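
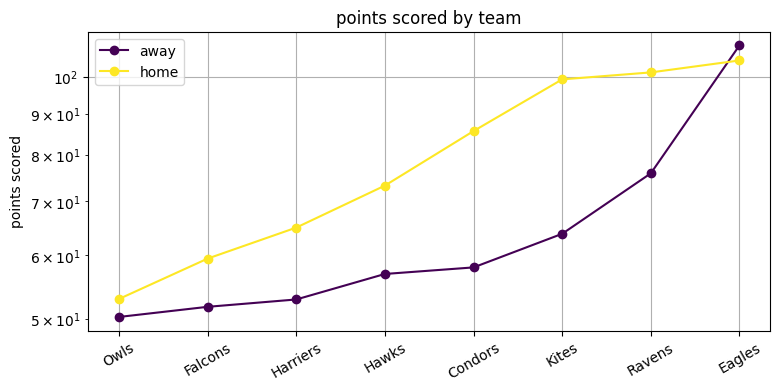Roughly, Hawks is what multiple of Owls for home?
Hawks ≈ 75, Owls ≈ 55; 75/55 ≈ 1.36.

≈ 1.36×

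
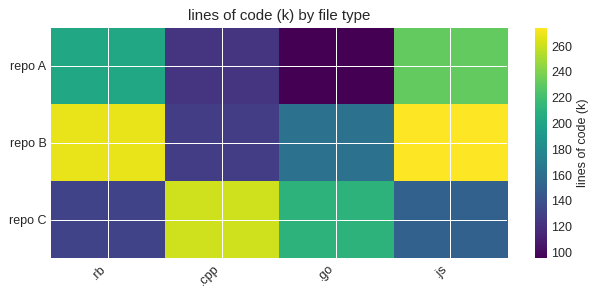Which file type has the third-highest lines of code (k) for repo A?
.cpp

Top 4 for repo A: .js ≈ 240, .rb ≈ 200, .cpp ≈ 120, .go ≈ 100.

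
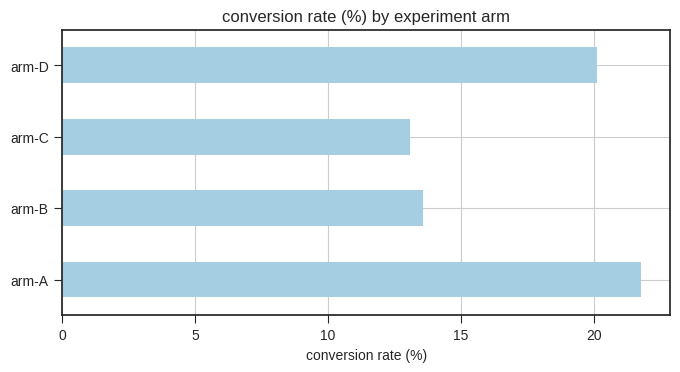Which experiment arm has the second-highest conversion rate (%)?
Top 3: arm-A ≈ 22, arm-D ≈ 20, arm-B ≈ 14.

arm-D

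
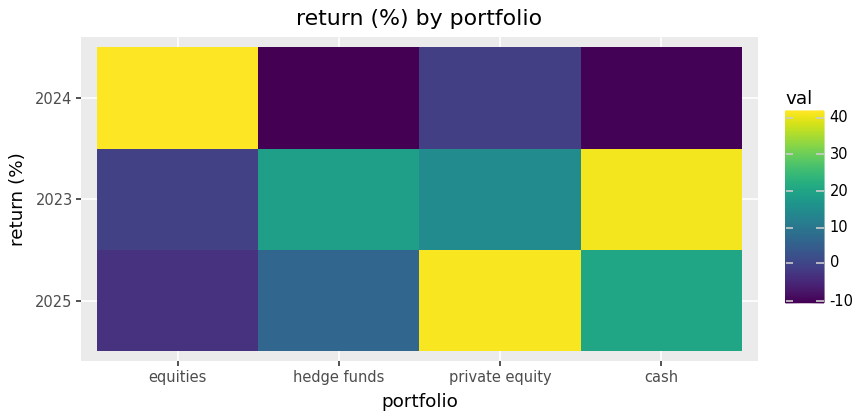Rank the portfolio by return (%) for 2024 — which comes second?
Top 3 for 2024: equities ≈ 40, private equity ≈ 0, cash ≈ -10.

private equity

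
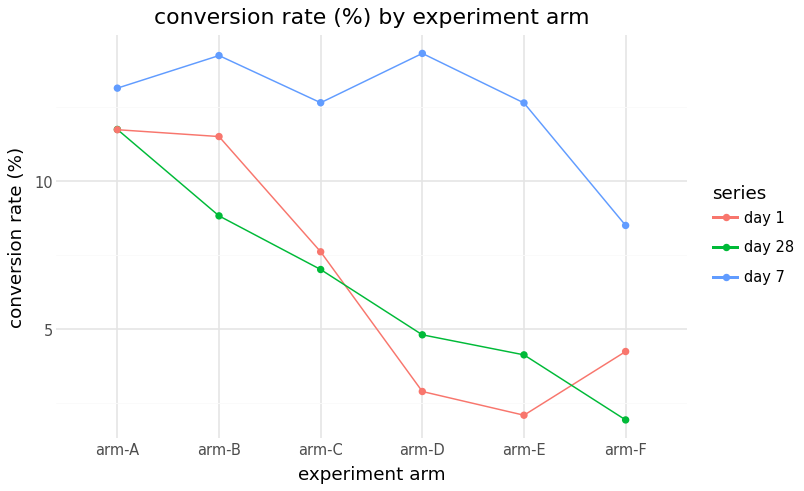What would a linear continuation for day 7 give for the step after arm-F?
≈ 5

Last three: 14, 12, 8 → slope ≈ -3/step → next ≈ 5.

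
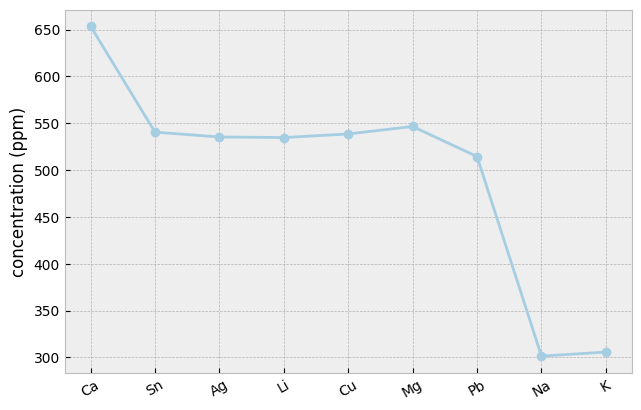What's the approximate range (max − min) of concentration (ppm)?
Max Ca ≈ 650, min Na ≈ 300; range ≈ 350.

≈ 350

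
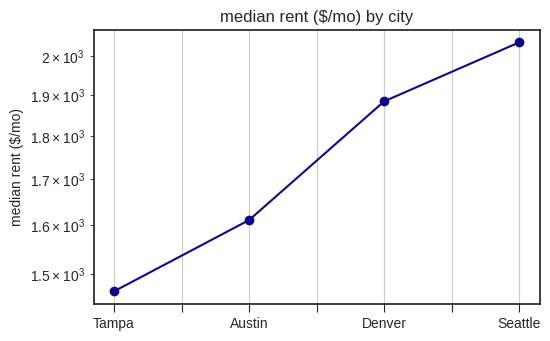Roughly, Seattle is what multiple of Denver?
≈ 1.08×

Seattle ≈ 2050, Denver ≈ 1900; 2050/1900 ≈ 1.08.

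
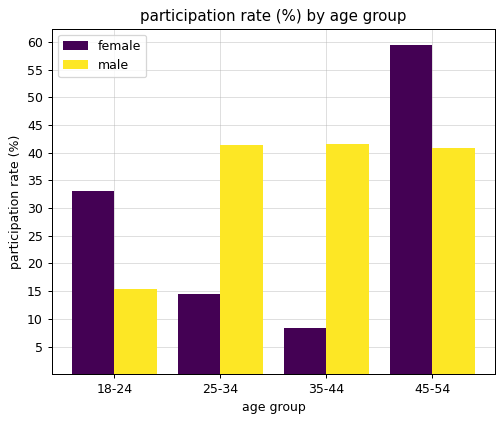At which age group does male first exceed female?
18-24: male ≈ 15 vs female ≈ 35 (not yet); 25-34: male ≈ 40 vs female ≈ 15 (first crossover).

25-34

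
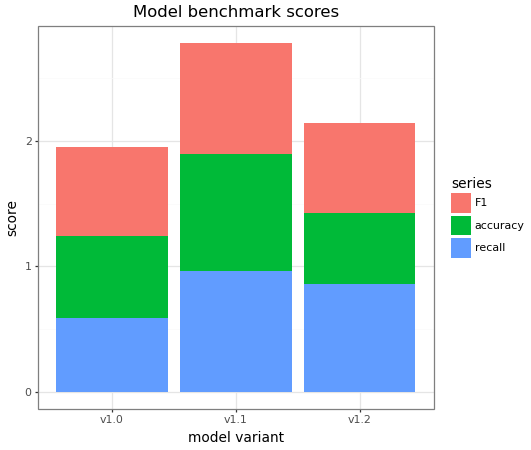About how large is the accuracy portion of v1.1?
accuracy top ≈ 2.0, bottom ≈ 1.0; segment ≈ 1.0.

≈ 1.0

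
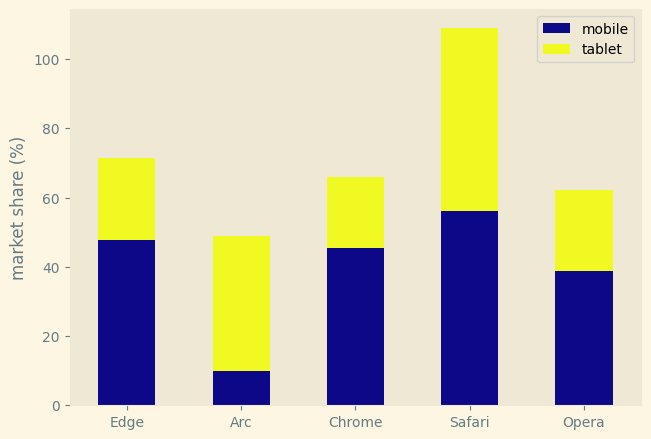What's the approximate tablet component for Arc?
tablet top ≈ 50, bottom ≈ 10; segment ≈ 40.

≈ 40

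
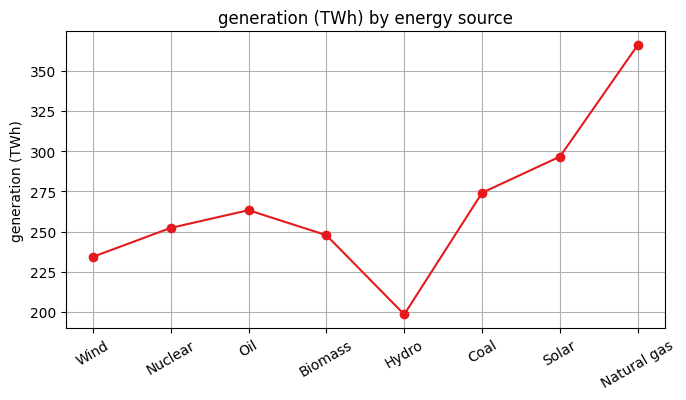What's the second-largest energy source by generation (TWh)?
Top 3: Natural gas ≈ 360, Solar ≈ 300, Coal ≈ 280.

Solar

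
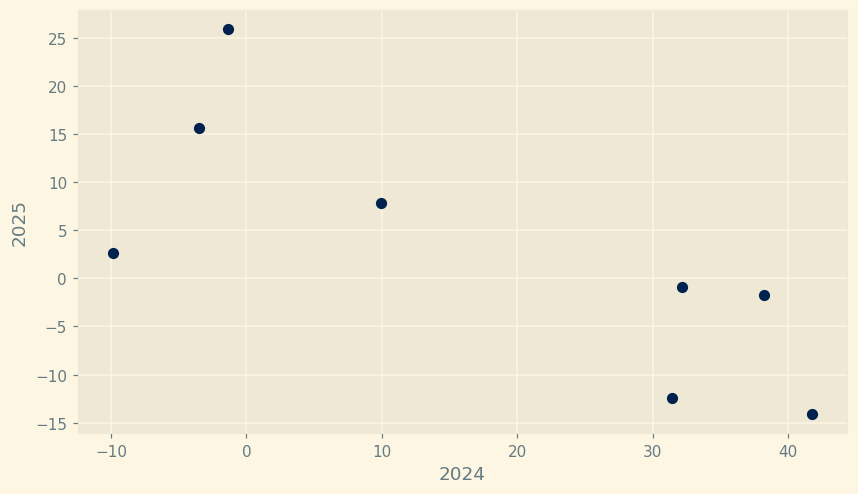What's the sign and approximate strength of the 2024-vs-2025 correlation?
negative, strong

Points are negatively correlated; strong (|r| ≈ 0.8).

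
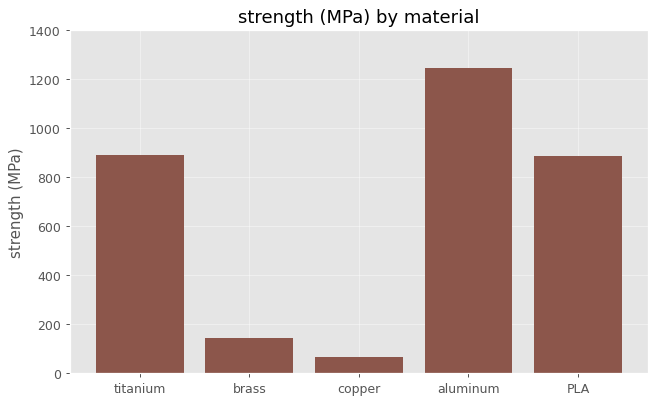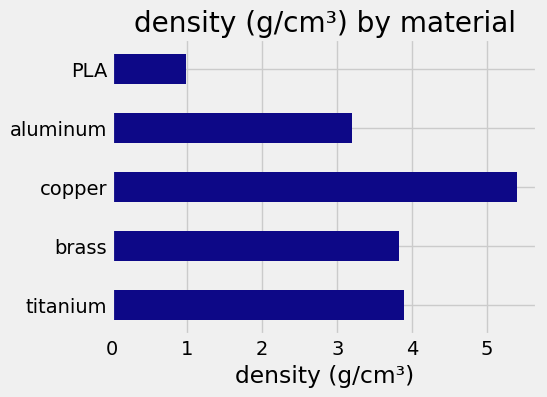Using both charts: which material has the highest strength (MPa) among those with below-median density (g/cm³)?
aluminum

Chart 2 median density (g/cm³) ≈ 4; below-median materials: aluminum, PLA. Among those, aluminum has the highest strength (MPa) (≈ 1200).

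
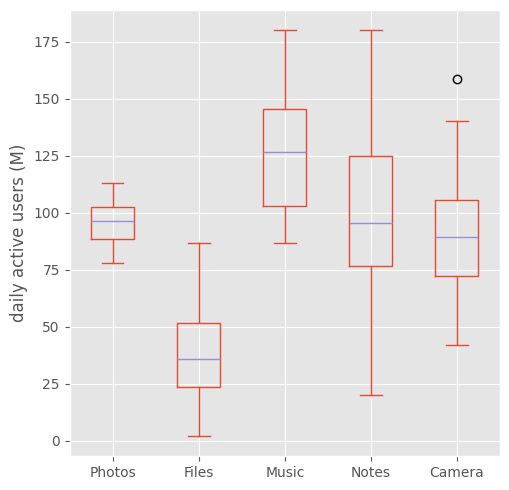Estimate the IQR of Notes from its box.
Q3 ≈ 120, Q1 ≈ 80; IQR ≈ 40.

≈ 40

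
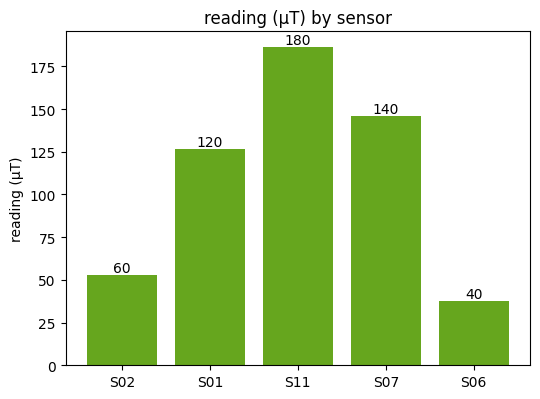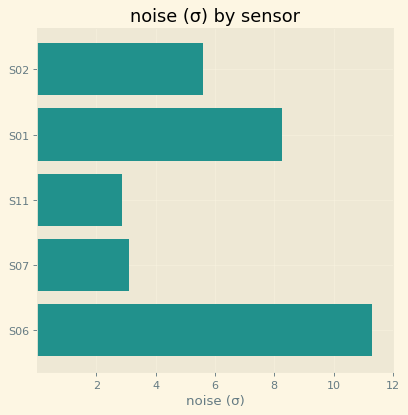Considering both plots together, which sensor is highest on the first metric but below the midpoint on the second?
S11

Chart 2 median noise (σ) ≈ 6; below-median sensors: S11, S07. Among those, S11 has the highest reading (µT) (≈ 180).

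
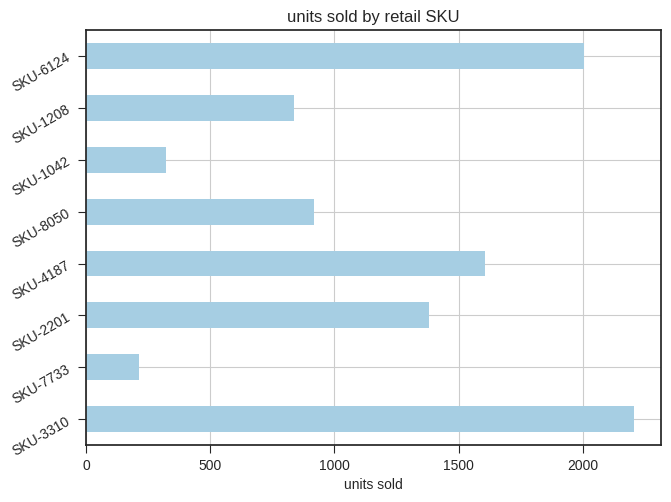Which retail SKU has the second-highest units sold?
Top 3: SKU-3310 ≈ 2200, SKU-6124 ≈ 2000, SKU-4187 ≈ 1600.

SKU-6124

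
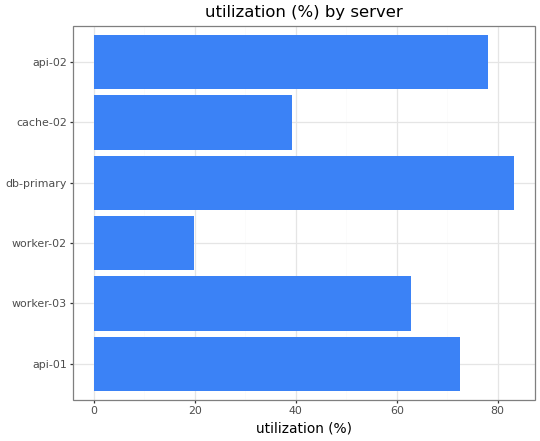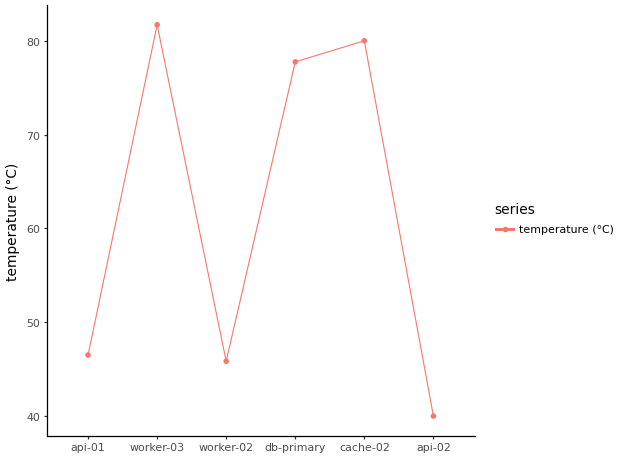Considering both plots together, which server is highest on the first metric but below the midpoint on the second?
Chart 2 median temperature (°C) ≈ 60; below-median servers: api-01, worker-02, api-02. Among those, api-02 has the highest utilization (%) (≈ 80).

api-02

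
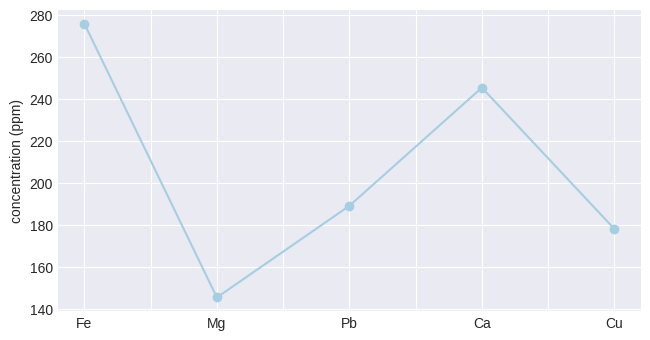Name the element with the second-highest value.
Top 3: Fe ≈ 280, Ca ≈ 240, Pb ≈ 180.

Ca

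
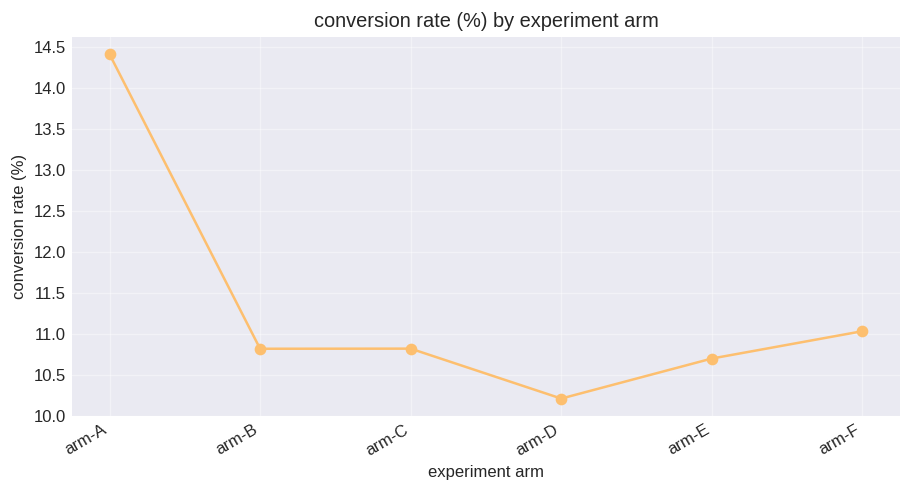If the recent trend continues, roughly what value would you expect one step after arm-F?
Last three: 10.0, 10.5, 11.0 → slope ≈ 0.5/step → next ≈ 11.5.

≈ 11.5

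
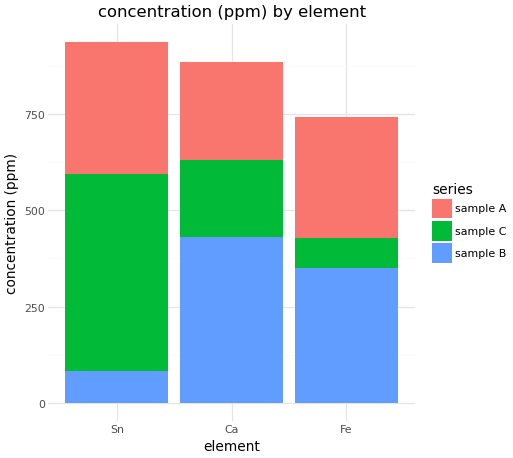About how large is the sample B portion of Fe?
sample B top ≈ 300, bottom ≈ 0; segment ≈ 300.

≈ 300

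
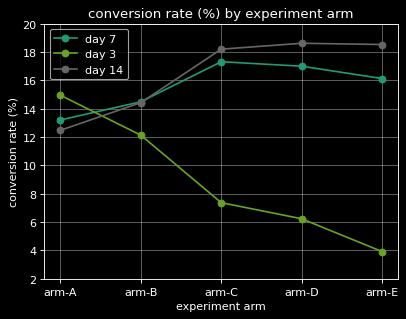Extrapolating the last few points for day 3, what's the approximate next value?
Last three: 8, 6, 4 → slope ≈ -2/step → next ≈ 2.

≈ 2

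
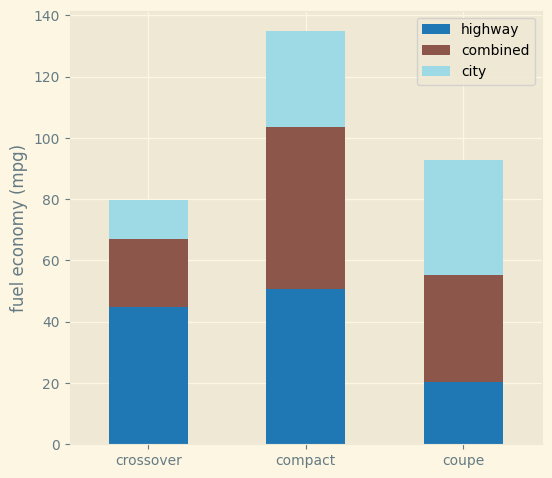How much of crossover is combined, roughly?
≈ 20

combined top ≈ 60, bottom ≈ 40; segment ≈ 20.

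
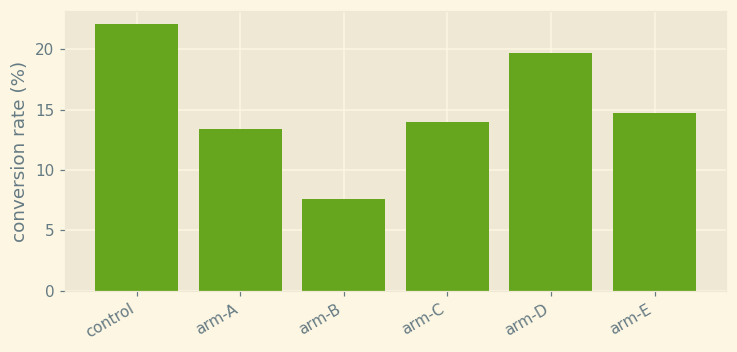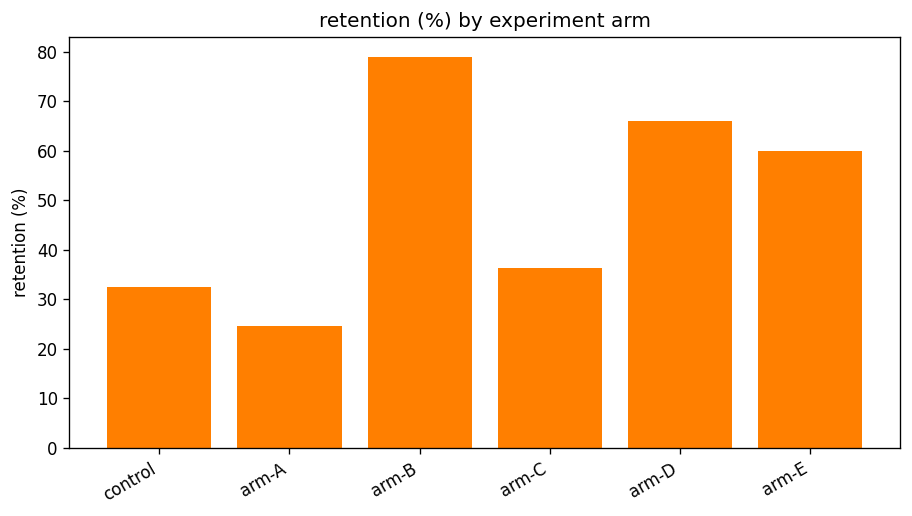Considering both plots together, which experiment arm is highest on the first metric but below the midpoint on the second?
control

Chart 2 median retention (%) ≈ 50; below-median experiment arms: control, arm-A, arm-C. Among those, control has the highest conversion rate (%) (≈ 20).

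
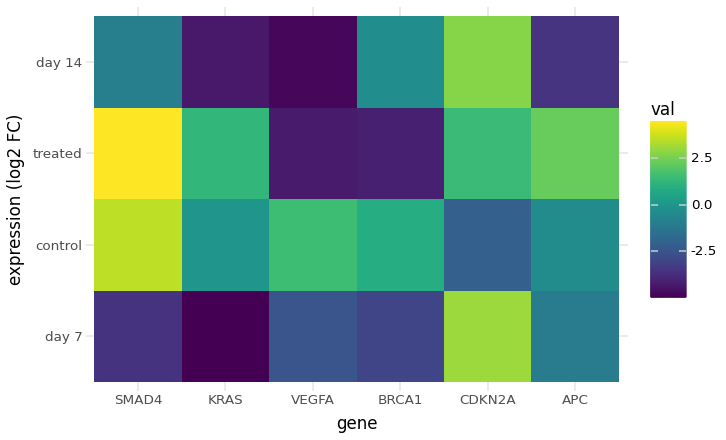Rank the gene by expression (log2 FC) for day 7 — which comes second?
APC

Top 3 for day 7: CDKN2A ≈ 3, APC ≈ -1, VEGFA ≈ -3.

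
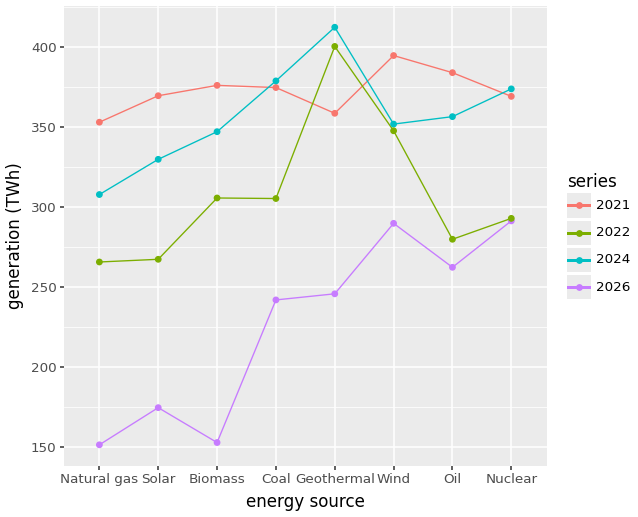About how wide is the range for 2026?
Max Nuclear ≈ 300, min Natural gas ≈ 150; range ≈ 150.

≈ 150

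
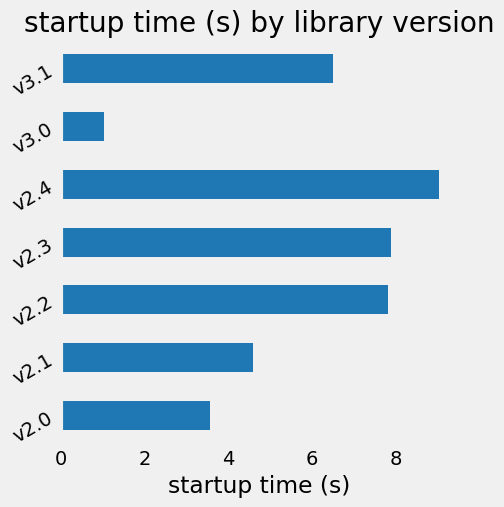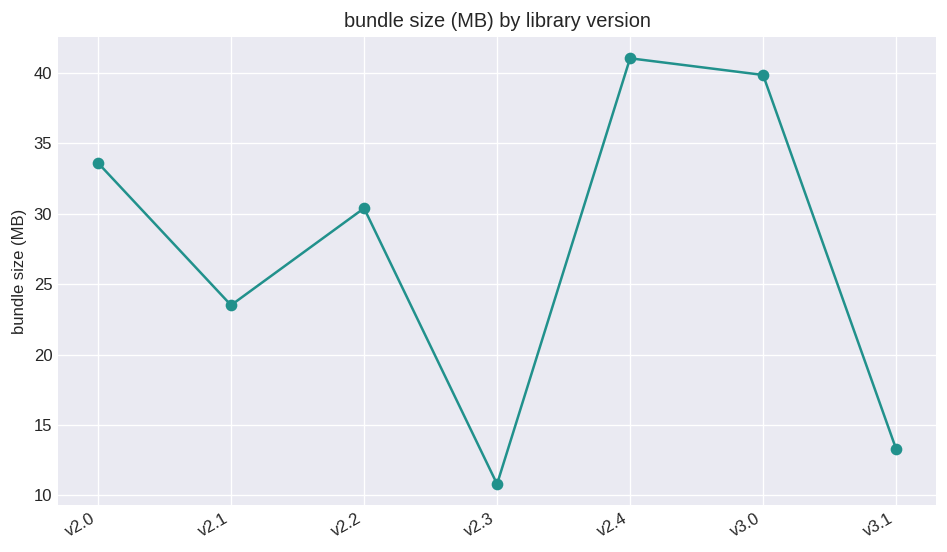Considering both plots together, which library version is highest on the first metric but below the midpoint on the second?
Chart 2 median bundle size (MB) ≈ 30; below-median library versions: v2.1, v2.3, v3.1. Among those, v2.3 has the highest startup time (s) (≈ 8).

v2.3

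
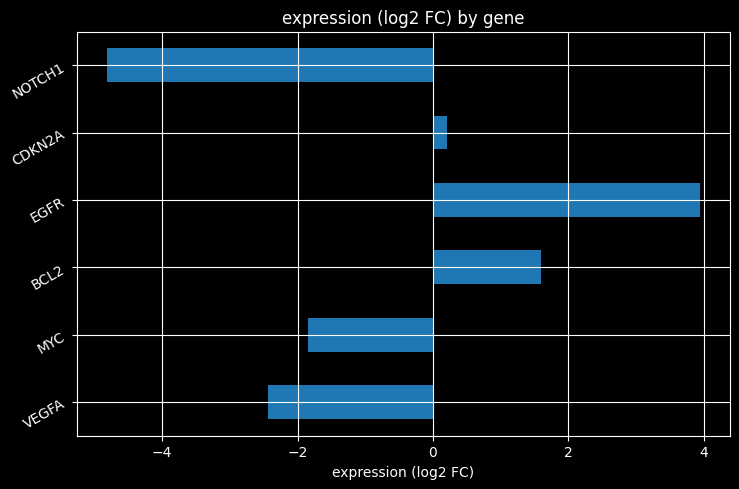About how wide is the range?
Max EGFR ≈ 4, min NOTCH1 ≈ -5; range ≈ 9.

≈ 9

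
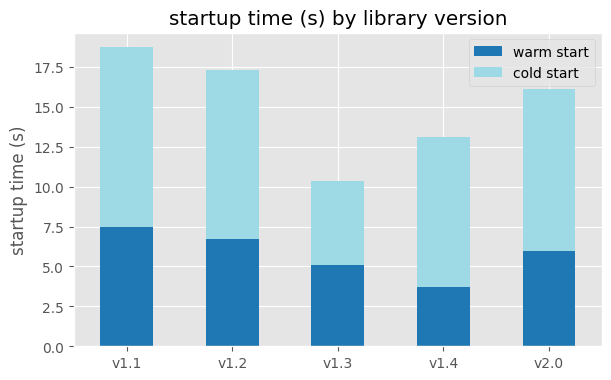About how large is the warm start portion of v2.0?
≈ 6

warm start top ≈ 6, bottom ≈ 0; segment ≈ 6.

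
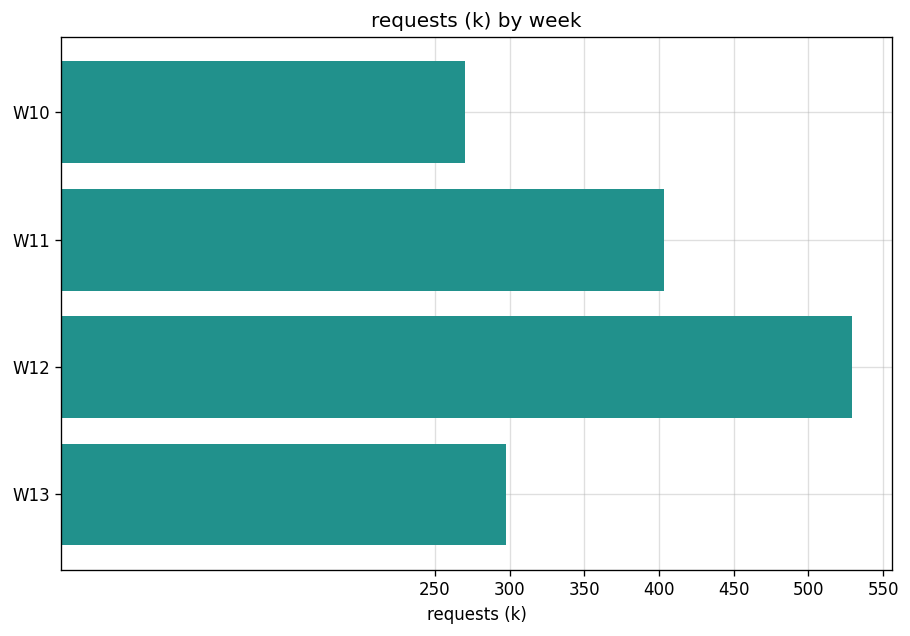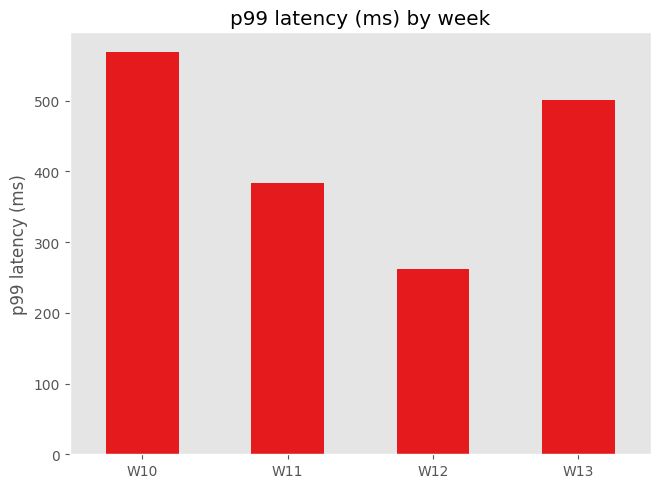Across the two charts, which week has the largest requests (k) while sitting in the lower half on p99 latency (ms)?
W12

Chart 2 median p99 latency (ms) ≈ 400; below-median weeks: W11, W12. Among those, W12 has the highest requests (k) (≈ 550).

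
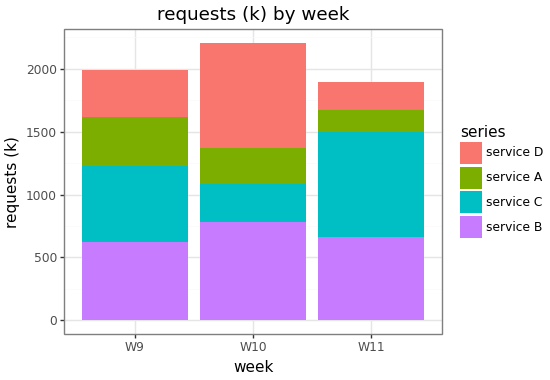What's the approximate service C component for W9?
service C top ≈ 1200, bottom ≈ 600; segment ≈ 600.

≈ 600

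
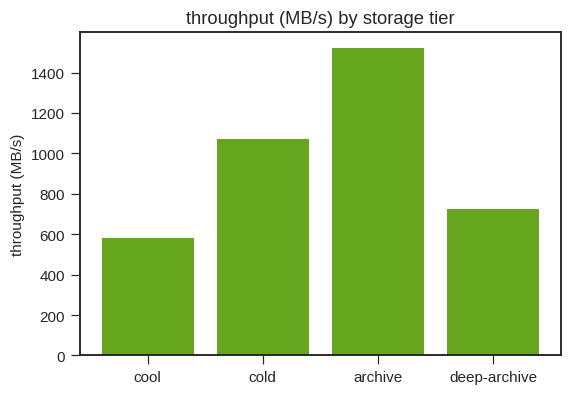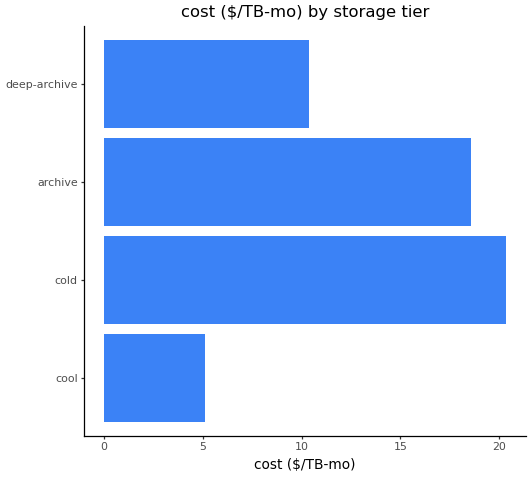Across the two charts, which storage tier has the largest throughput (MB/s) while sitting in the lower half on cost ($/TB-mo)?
deep-archive

Chart 2 median cost ($/TB-mo) ≈ 14; below-median storage tiers: cool, deep-archive. Among those, deep-archive has the highest throughput (MB/s) (≈ 800).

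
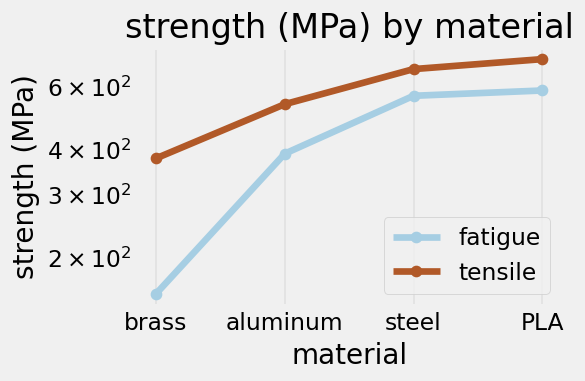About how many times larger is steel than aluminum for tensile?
≈ 1.18×

steel ≈ 650, aluminum ≈ 550; 650/550 ≈ 1.18.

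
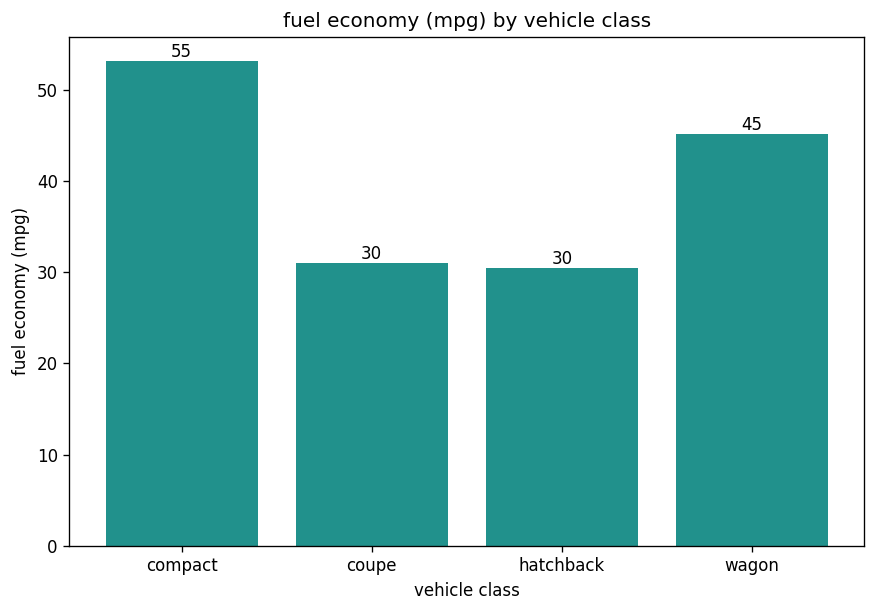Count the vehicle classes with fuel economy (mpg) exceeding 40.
2

Above 40: compact, wagon.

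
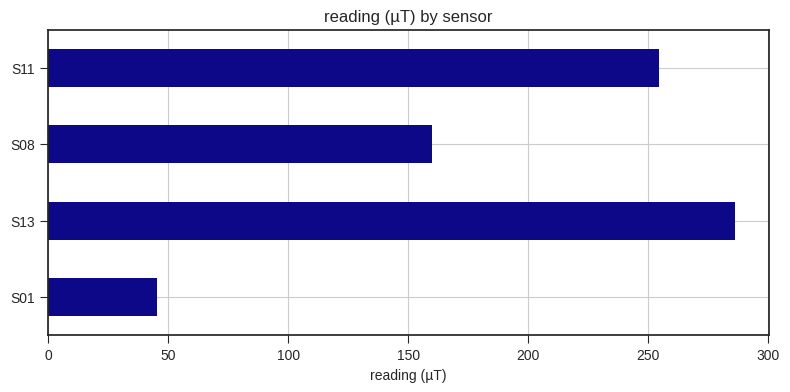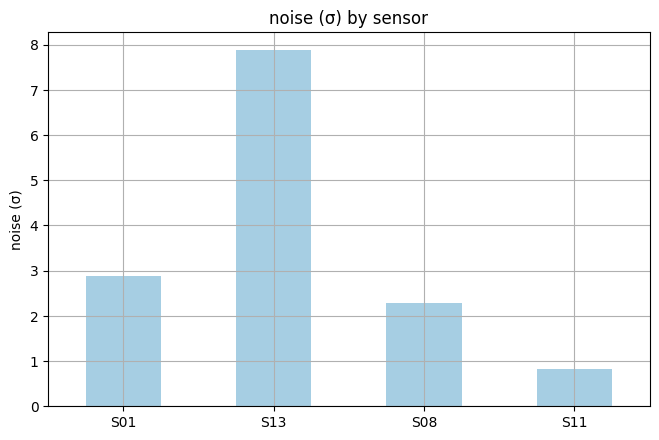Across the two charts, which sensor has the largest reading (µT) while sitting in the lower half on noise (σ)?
S11

Chart 2 median noise (σ) ≈ 3; below-median sensors: S08, S11. Among those, S11 has the highest reading (µT) (≈ 250).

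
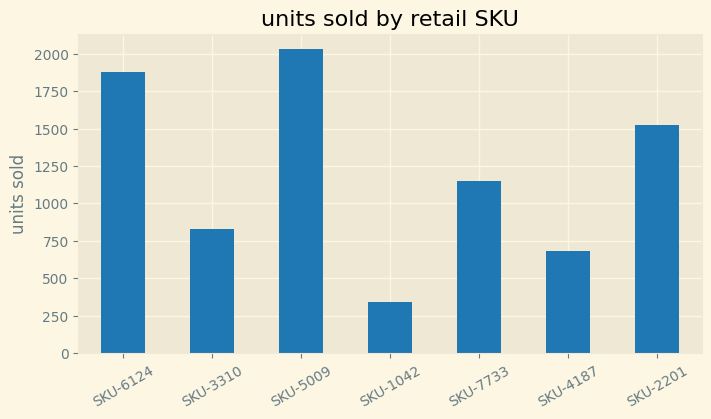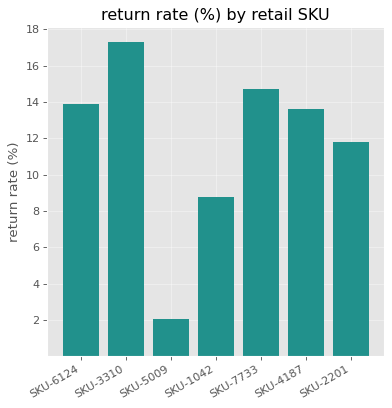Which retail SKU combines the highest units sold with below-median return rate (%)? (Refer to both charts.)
SKU-5009

Chart 2 median return rate (%) ≈ 14; below-median retail SKUs: SKU-5009, SKU-1042, SKU-2201. Among those, SKU-5009 has the highest units sold (≈ 2000).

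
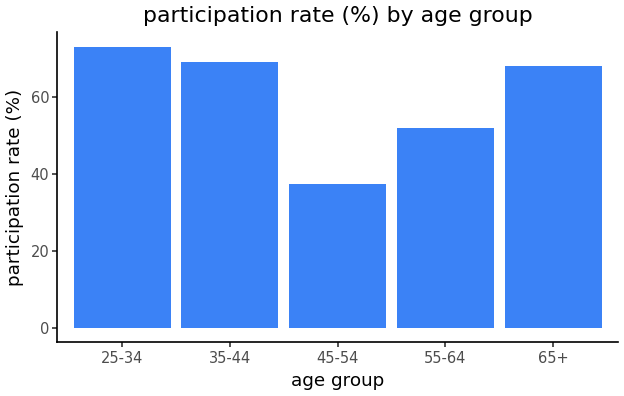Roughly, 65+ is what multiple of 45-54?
≈ 1.75×

65+ ≈ 70, 45-54 ≈ 40; 70/40 ≈ 1.75.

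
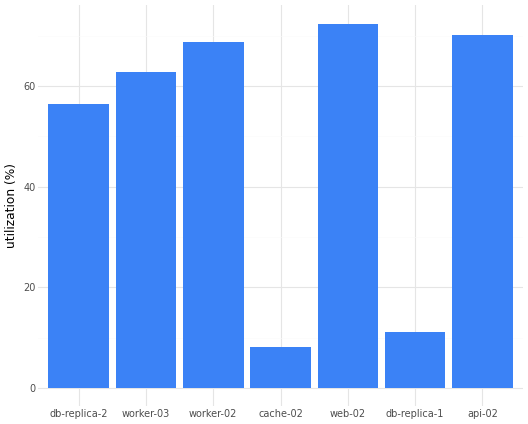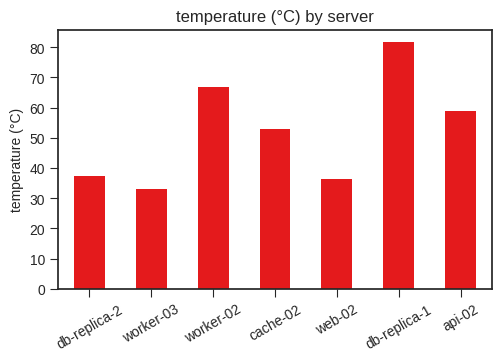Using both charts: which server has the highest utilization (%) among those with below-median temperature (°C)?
Chart 2 median temperature (°C) ≈ 50; below-median servers: db-replica-2, worker-03, web-02. Among those, web-02 has the highest utilization (%) (≈ 70).

web-02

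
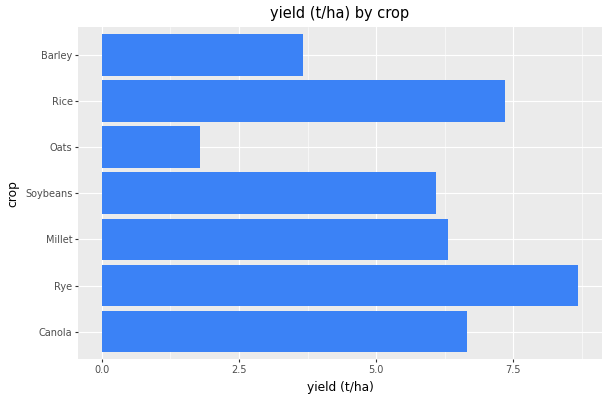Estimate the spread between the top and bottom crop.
Max Rye ≈ 9, min Oats ≈ 2; range ≈ 7.

≈ 7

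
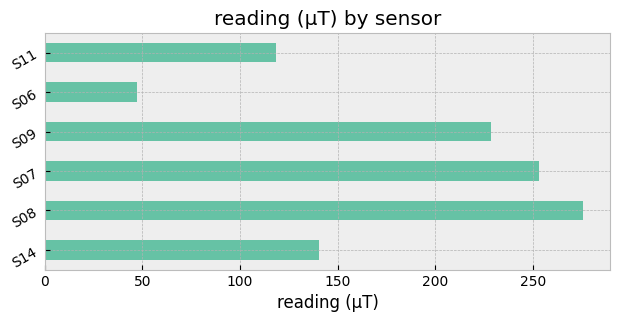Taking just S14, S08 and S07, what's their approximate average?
≈ 225

(150 + 275 + 250) / 3 ≈ 225.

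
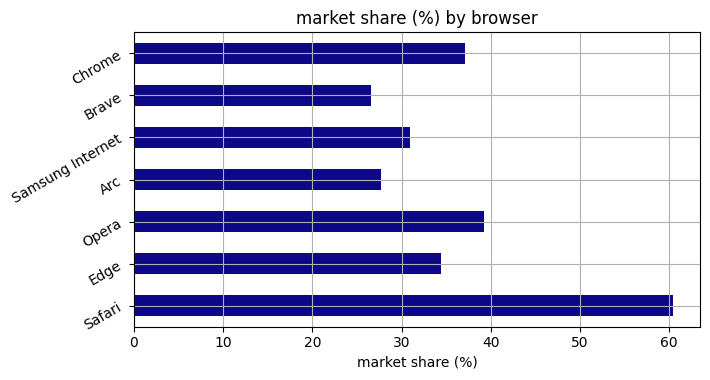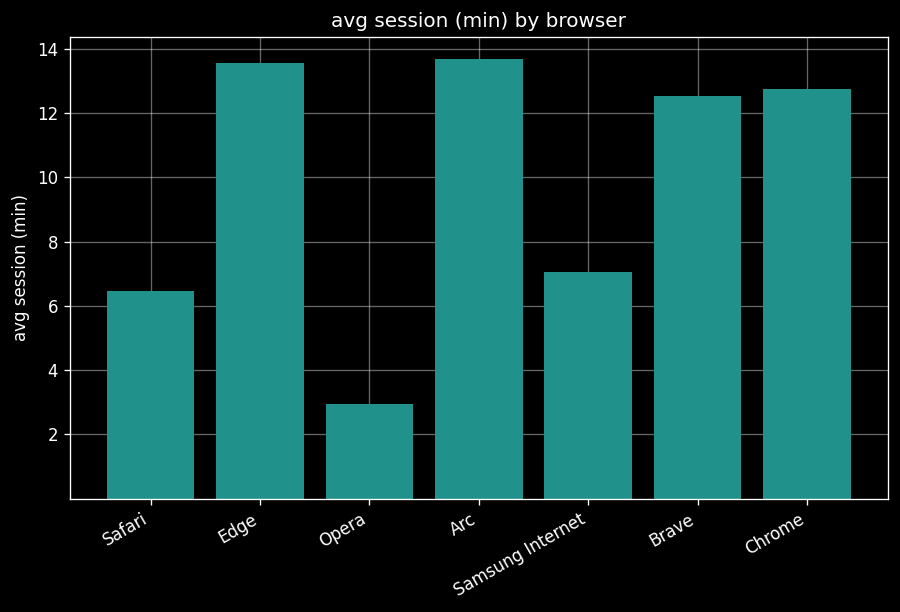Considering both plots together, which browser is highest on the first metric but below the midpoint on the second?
Safari

Chart 2 median avg session (min) ≈ 12; below-median browsers: Safari, Opera, Samsung Internet. Among those, Safari has the highest market share (%) (≈ 60).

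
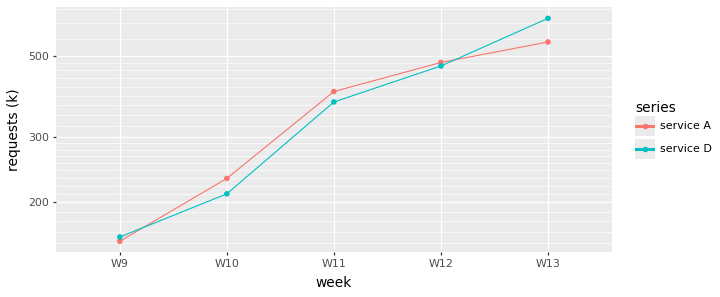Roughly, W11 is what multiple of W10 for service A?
W11 ≈ 400, W10 ≈ 250; 400/250 ≈ 1.6.

≈ 1.6×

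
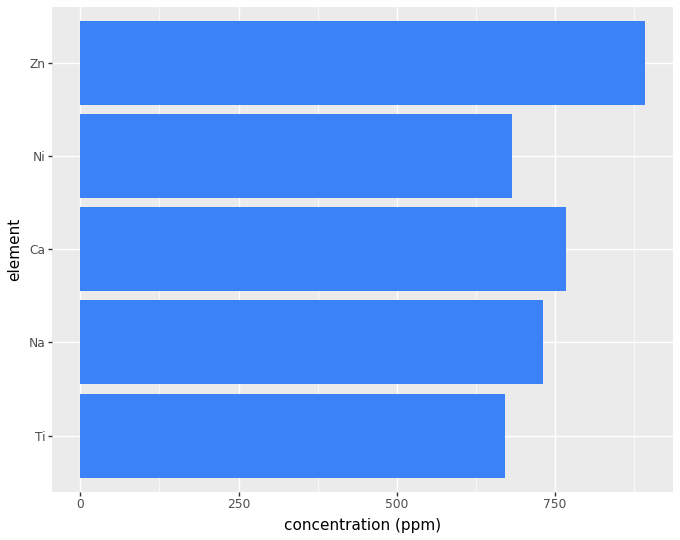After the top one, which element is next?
Top 3: Zn ≈ 900, Ca ≈ 800, Na ≈ 700.

Ca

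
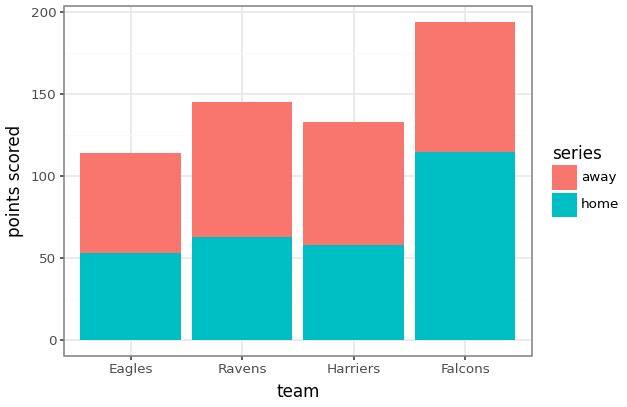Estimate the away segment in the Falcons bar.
away top ≈ 200, bottom ≈ 120; segment ≈ 80.

≈ 80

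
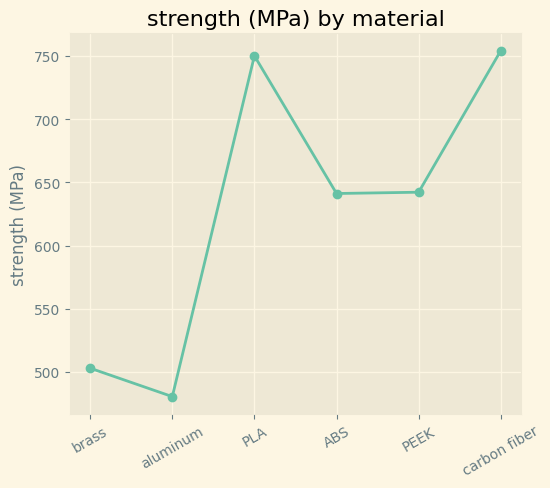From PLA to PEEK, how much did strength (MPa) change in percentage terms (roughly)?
PLA ≈ 750, PEEK ≈ 650; (650 − 750) / 750 ≈ -13.3%.

≈ -13.3%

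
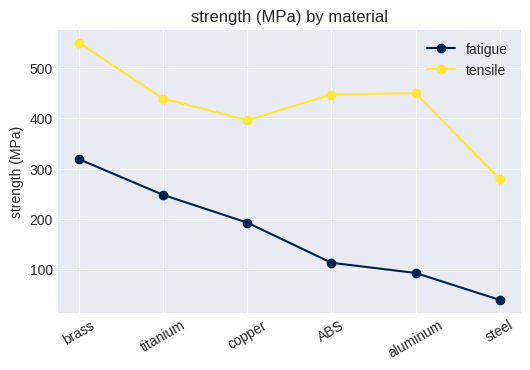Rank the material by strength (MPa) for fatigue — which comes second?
Top 3 for fatigue: brass ≈ 300, titanium ≈ 250, copper ≈ 200.

titanium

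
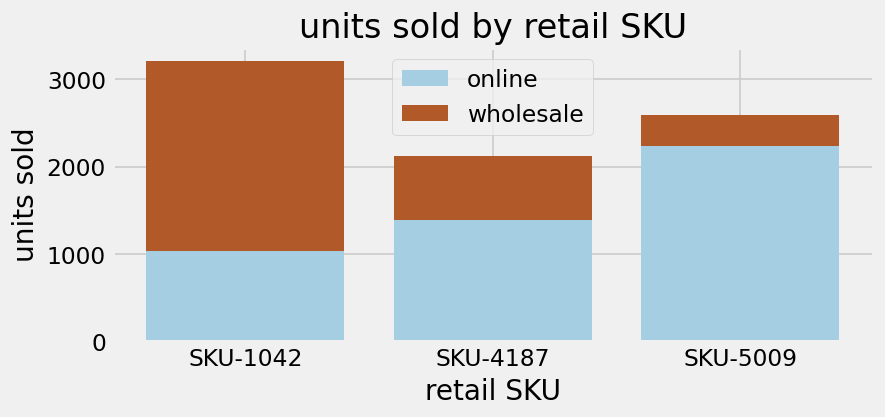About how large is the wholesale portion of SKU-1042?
≈ 2000

wholesale top ≈ 3000, bottom ≈ 1000; segment ≈ 2000.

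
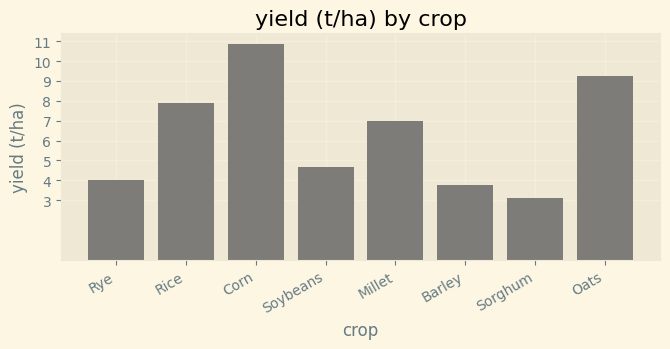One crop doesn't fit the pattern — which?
Corn

Corn ≈ 11; the rest sit between ≈ 3 and ≈ 9.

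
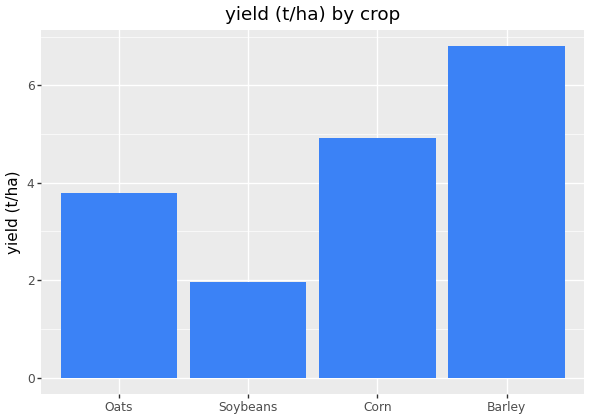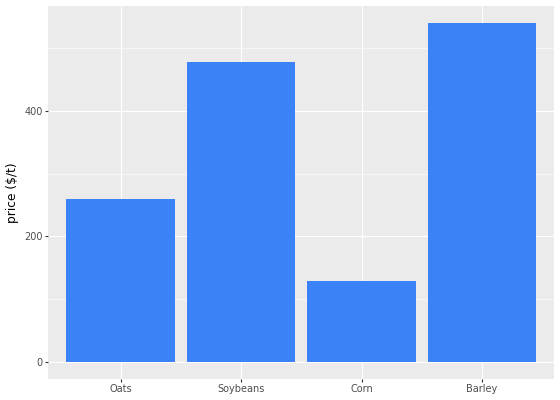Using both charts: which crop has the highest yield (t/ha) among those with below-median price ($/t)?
Chart 2 median price ($/t) ≈ 350; below-median crops: Oats, Corn. Among those, Corn has the highest yield (t/ha) (≈ 5).

Corn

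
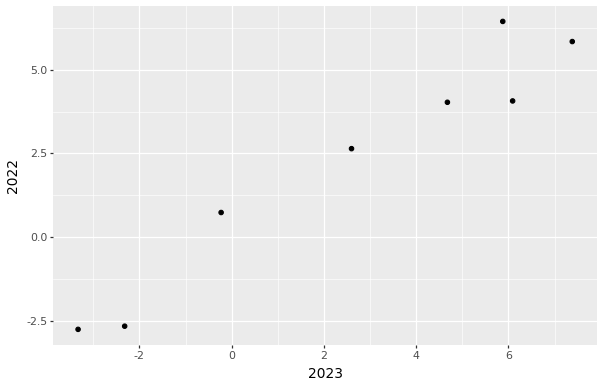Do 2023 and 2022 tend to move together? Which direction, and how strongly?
Points are positively correlated; strong (|r| ≈ 1.0).

positive, strong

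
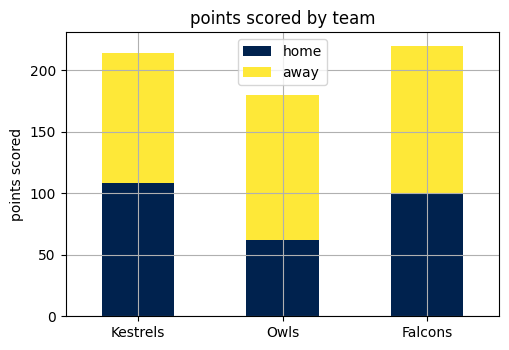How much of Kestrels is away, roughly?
away top ≈ 220, bottom ≈ 100; segment ≈ 120.

≈ 120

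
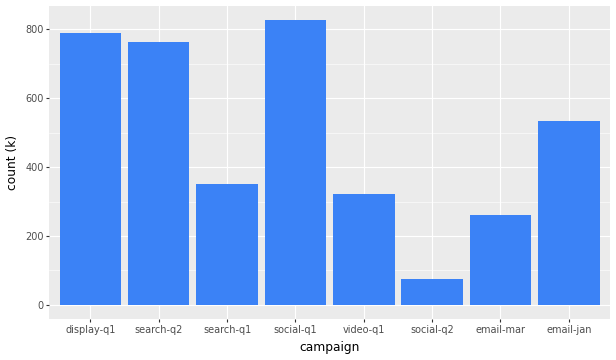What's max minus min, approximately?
≈ 700

Max social-q1 ≈ 800, min social-q2 ≈ 100; range ≈ 700.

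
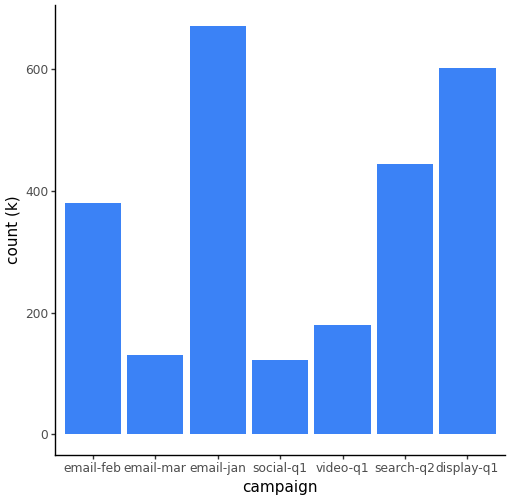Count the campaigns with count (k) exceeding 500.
2

Above 500: email-jan, display-q1.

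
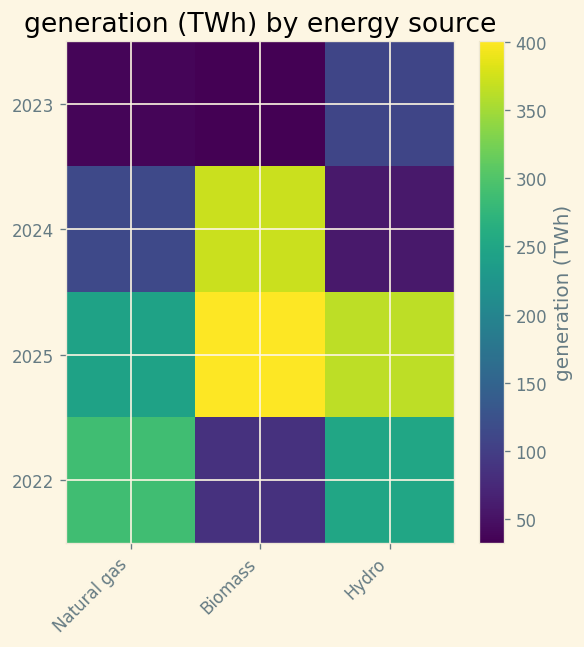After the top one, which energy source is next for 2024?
Top 3 for 2024: Biomass ≈ 350, Natural gas ≈ 100, Hydro ≈ 50.

Natural gas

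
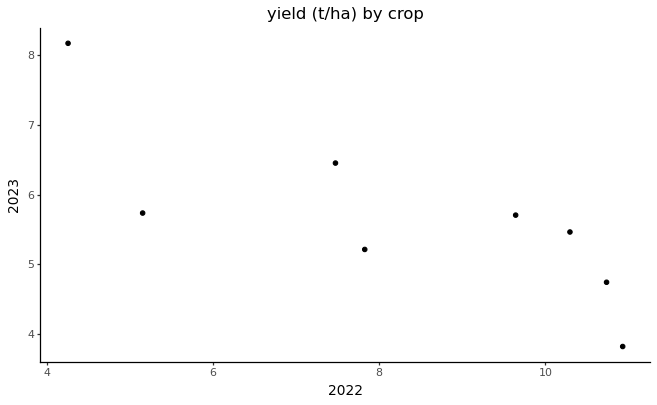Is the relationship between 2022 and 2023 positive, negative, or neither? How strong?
negative, strong

Points are negatively correlated; strong (|r| ≈ 0.8).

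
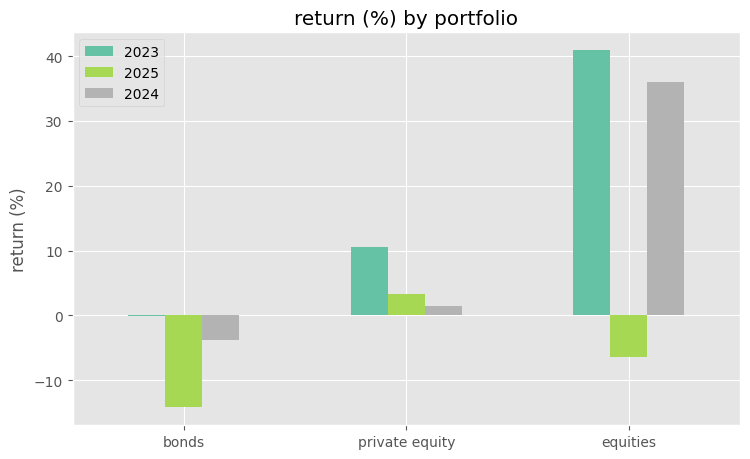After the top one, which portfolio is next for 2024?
Top 3 for 2024: equities ≈ 35, private equity ≈ 0, bonds ≈ -5.

private equity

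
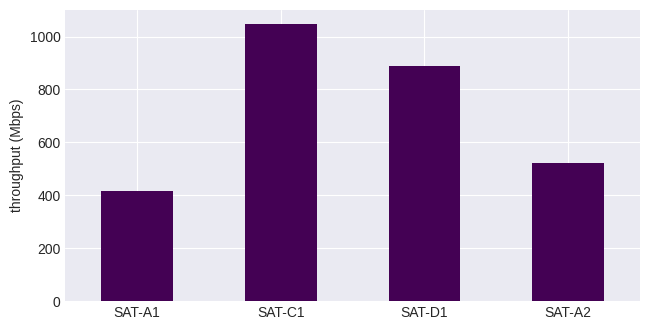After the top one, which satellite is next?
Top 3: SAT-C1 ≈ 1000, SAT-D1 ≈ 900, SAT-A2 ≈ 500.

SAT-D1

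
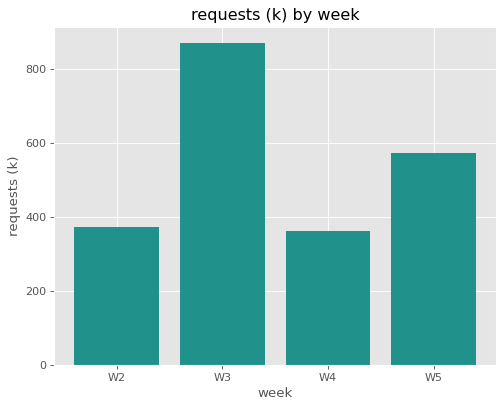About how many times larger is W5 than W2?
≈ 1.5×

W5 ≈ 600, W2 ≈ 400; 600/400 ≈ 1.5.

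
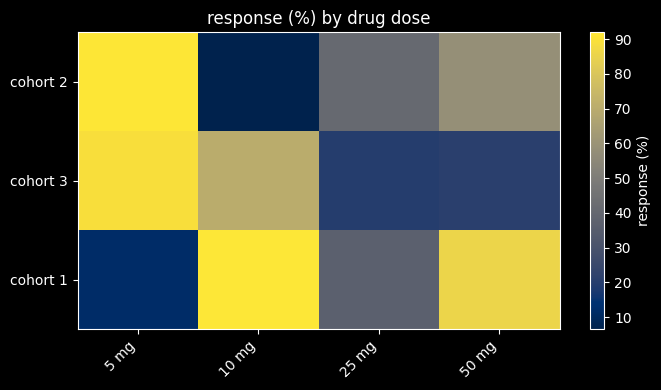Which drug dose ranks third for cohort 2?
Top 4 for cohort 2: 5 mg ≈ 90, 50 mg ≈ 60, 25 mg ≈ 40, 10 mg ≈ 10.

25 mg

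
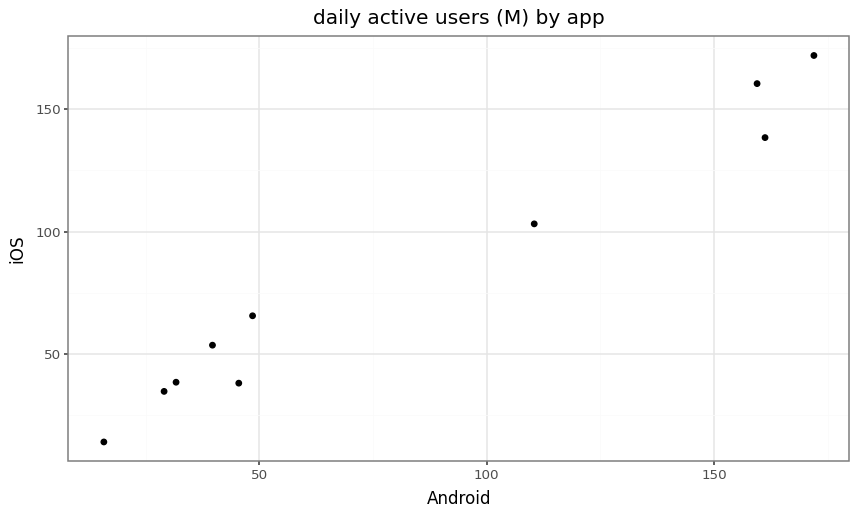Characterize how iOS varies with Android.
positive, strong

Points are positively correlated; strong (|r| ≈ 1.0).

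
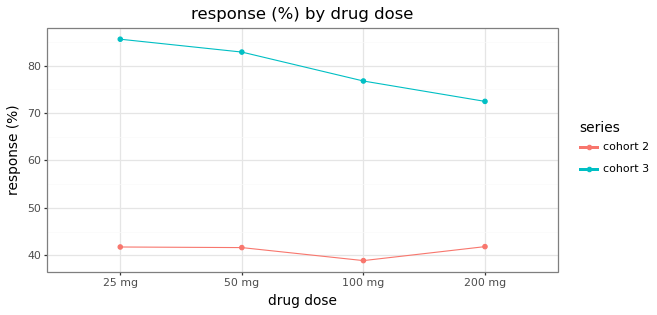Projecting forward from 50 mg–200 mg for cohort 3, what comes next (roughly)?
Last three: 85, 75, 70 → slope ≈ -7.5/step → next ≈ 62.5.

≈ 62.5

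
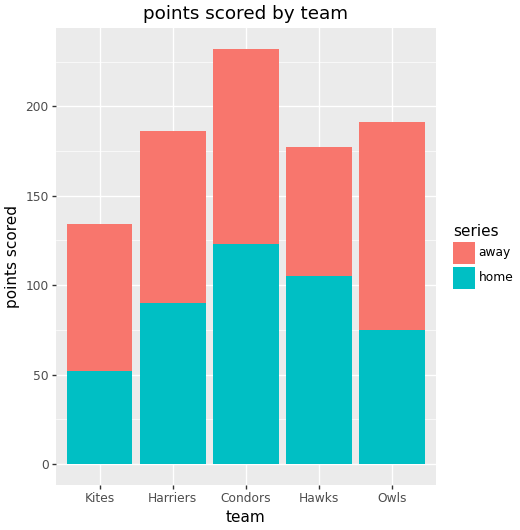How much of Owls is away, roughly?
away top ≈ 200, bottom ≈ 80; segment ≈ 120.

≈ 120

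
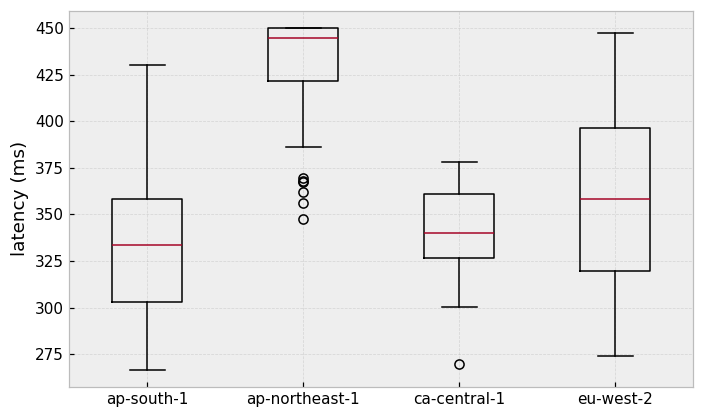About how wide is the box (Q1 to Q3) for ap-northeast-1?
≈ 30

Q3 ≈ 450, Q1 ≈ 420; IQR ≈ 30.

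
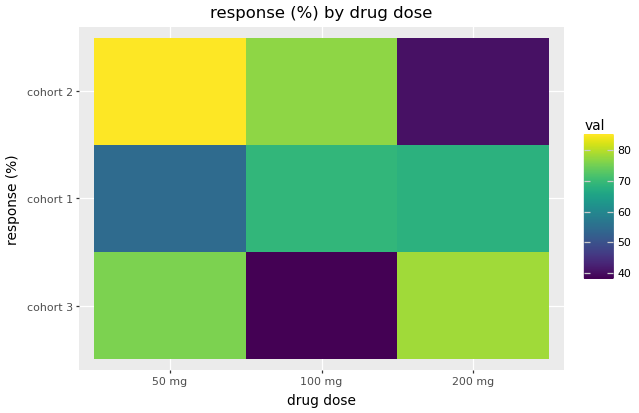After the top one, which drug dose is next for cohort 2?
Top 3 for cohort 2: 50 mg ≈ 85, 100 mg ≈ 75, 200 mg ≈ 40.

100 mg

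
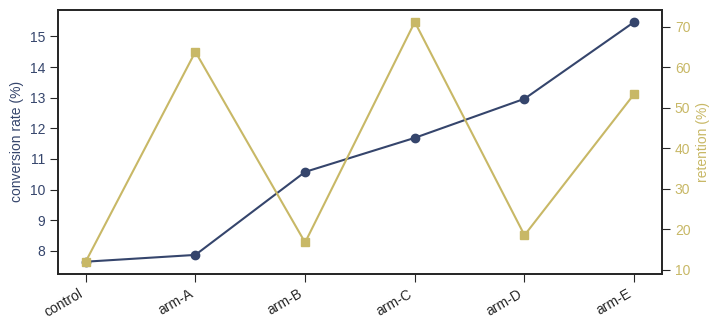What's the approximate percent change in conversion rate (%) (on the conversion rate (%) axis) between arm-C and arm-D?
≈ +8.3%

arm-C ≈ 12, arm-D ≈ 13; (13 − 12) / 12 ≈ +8.3%.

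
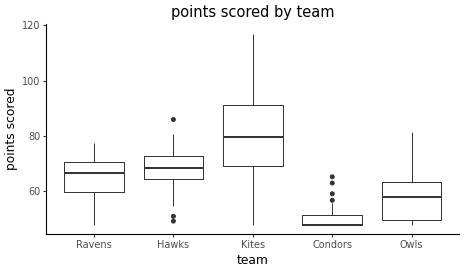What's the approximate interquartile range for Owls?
≈ 15

Q3 ≈ 65, Q1 ≈ 50; IQR ≈ 15.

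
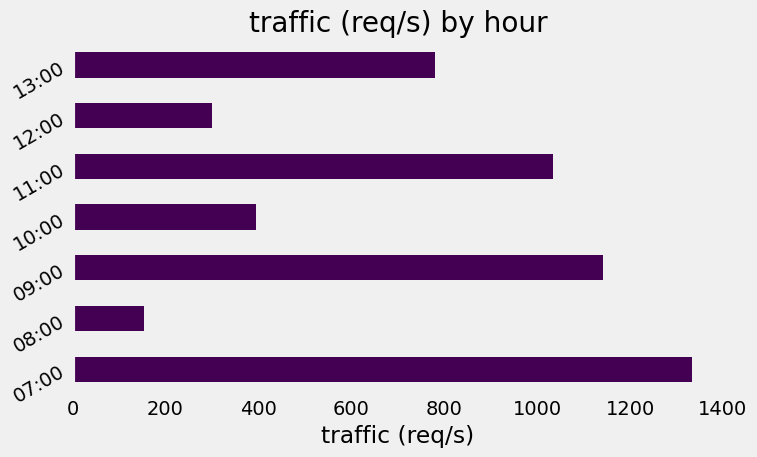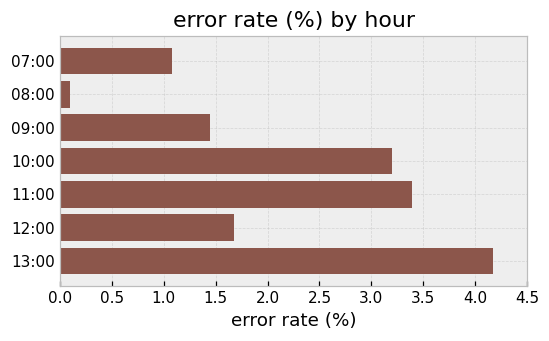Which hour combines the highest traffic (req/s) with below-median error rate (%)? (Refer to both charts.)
Chart 2 median error rate (%) ≈ 1.5; below-median hours: 07:00, 08:00, 09:00. Among those, 07:00 has the highest traffic (req/s) (≈ 1400).

07:00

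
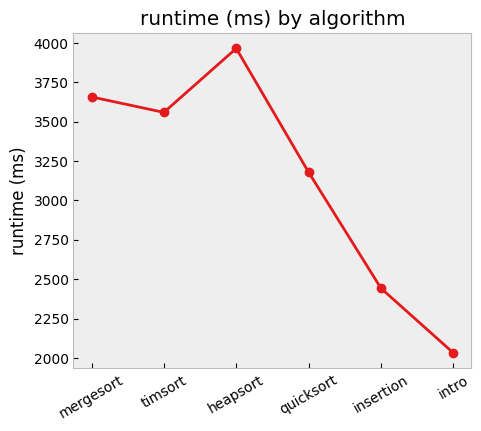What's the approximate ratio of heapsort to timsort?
≈ 1.11×

heapsort ≈ 4000, timsort ≈ 3600; 4000/3600 ≈ 1.11.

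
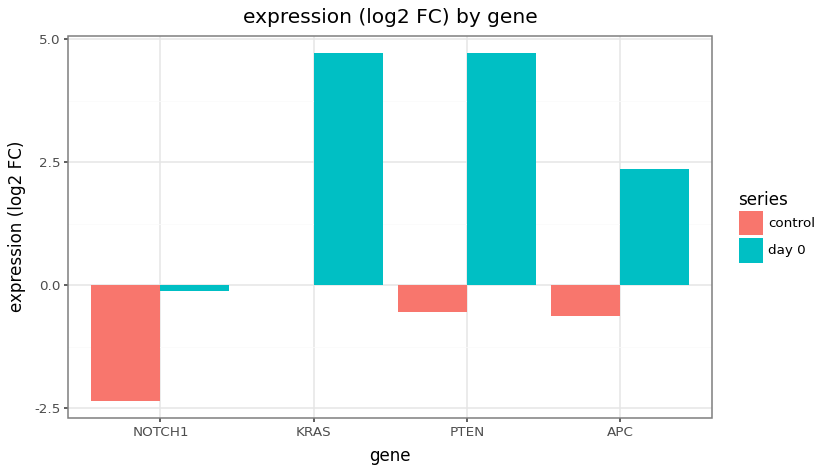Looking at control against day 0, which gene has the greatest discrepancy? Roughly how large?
PTEN: control ≈ -1, day 0 ≈ 5 → gap ≈ 6. Next-largest (KRAS) is only ≈ 5.

PTEN, ≈ 6 log2 FC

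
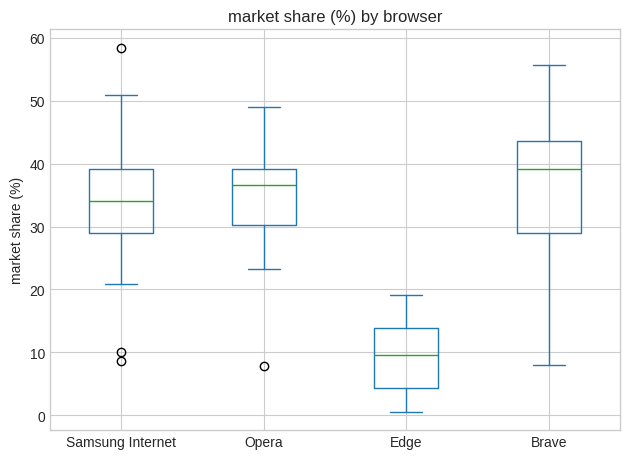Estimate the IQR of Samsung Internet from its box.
≈ 10

Q3 ≈ 40, Q1 ≈ 30; IQR ≈ 10.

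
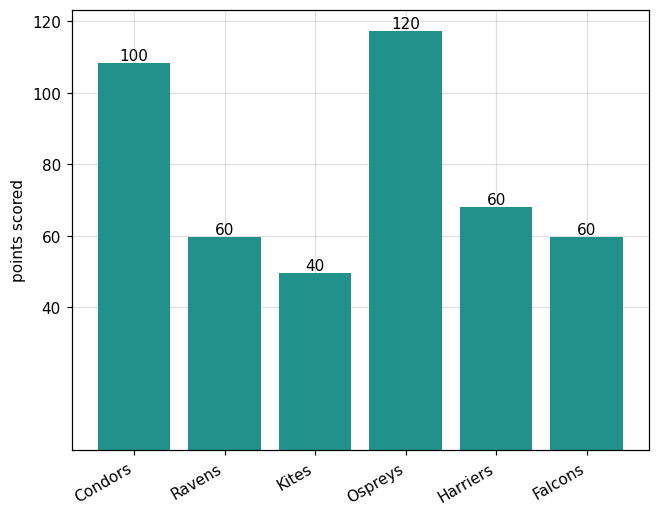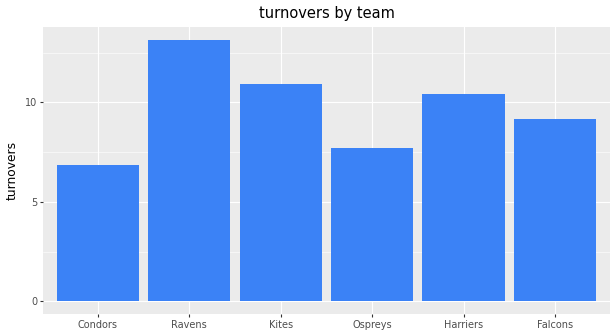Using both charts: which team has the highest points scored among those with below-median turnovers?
Chart 2 median turnovers ≈ 10; below-median teams: Condors, Ospreys, Falcons. Among those, Ospreys has the highest points scored (≈ 120).

Ospreys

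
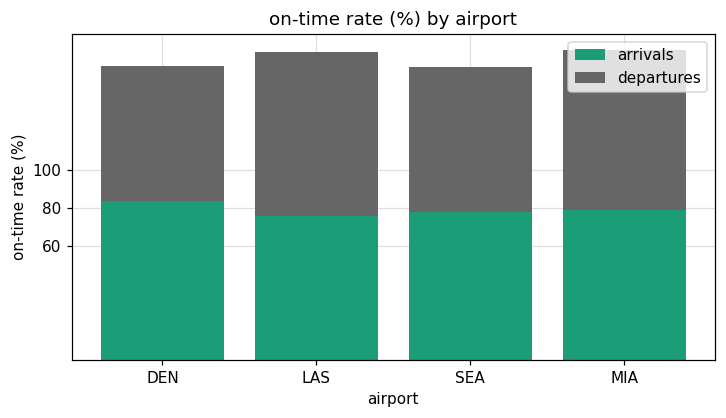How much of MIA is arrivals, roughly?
arrivals top ≈ 80, bottom ≈ 0; segment ≈ 80.

≈ 80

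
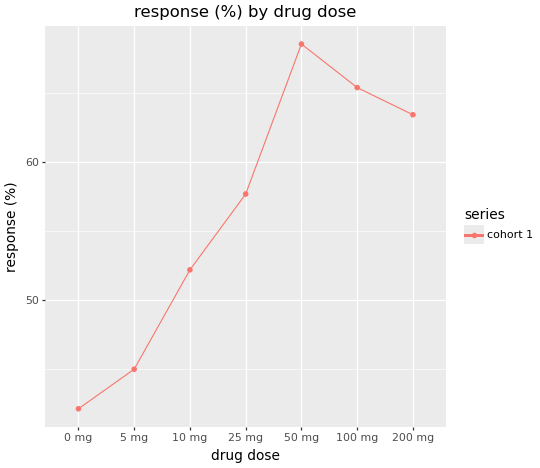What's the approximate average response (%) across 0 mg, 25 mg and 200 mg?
(40 + 60 + 65) / 3 ≈ 55.

≈ 55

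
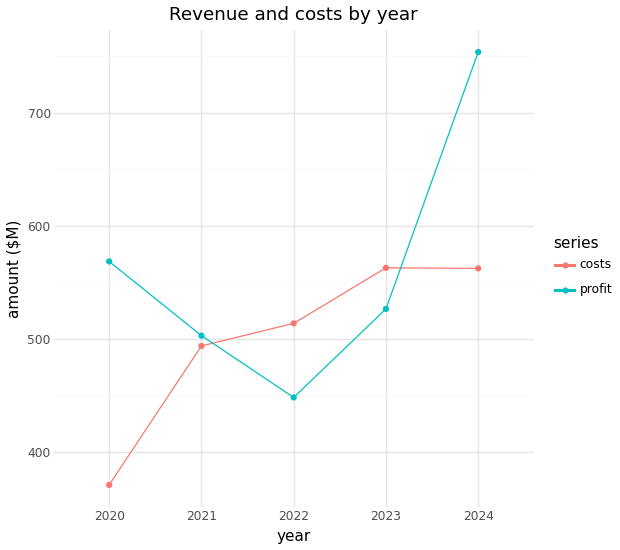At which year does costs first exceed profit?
2021: costs ≈ 500 vs profit ≈ 500 (not yet); 2022: costs ≈ 500 vs profit ≈ 450 (first crossover).

2022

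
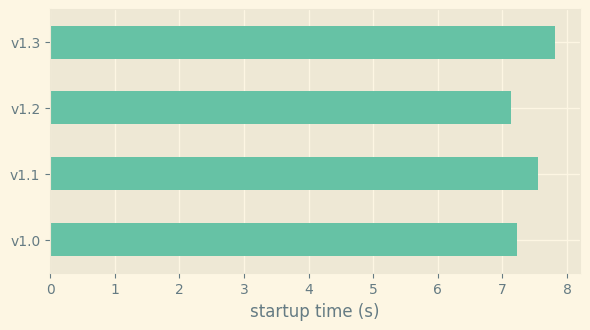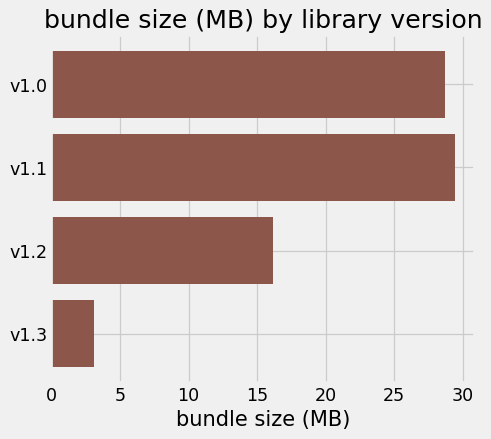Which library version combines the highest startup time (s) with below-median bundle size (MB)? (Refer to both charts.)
v1.3

Chart 2 median bundle size (MB) ≈ 20; below-median library versions: v1.2, v1.3. Among those, v1.3 has the highest startup time (s) (≈ 8).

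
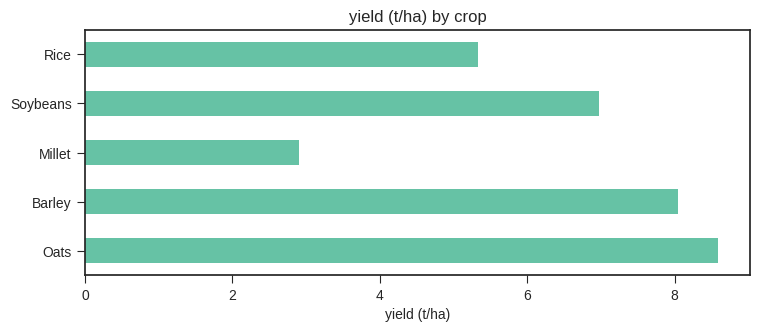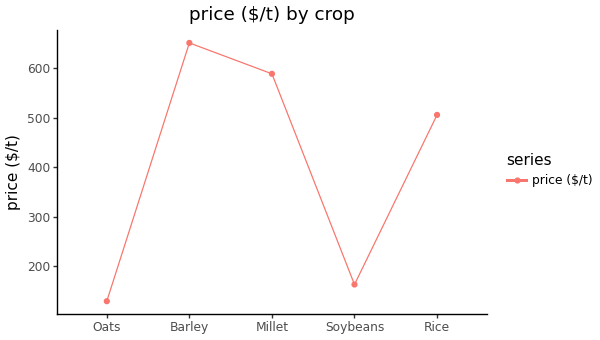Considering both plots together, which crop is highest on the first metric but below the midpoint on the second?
Chart 2 median price ($/t) ≈ 500; below-median crops: Oats, Soybeans. Among those, Oats has the highest yield (t/ha) (≈ 9).

Oats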